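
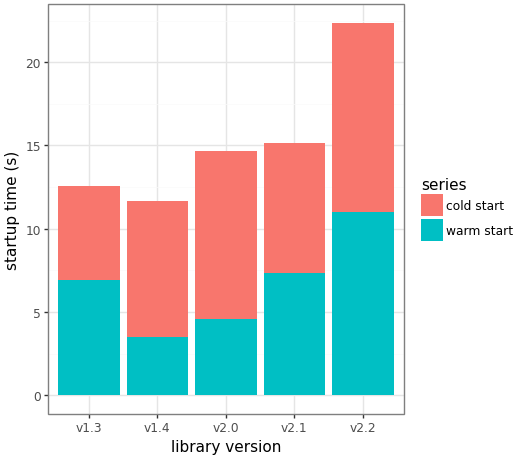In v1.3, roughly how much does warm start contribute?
warm start top ≈ 6, bottom ≈ 0; segment ≈ 6.

≈ 6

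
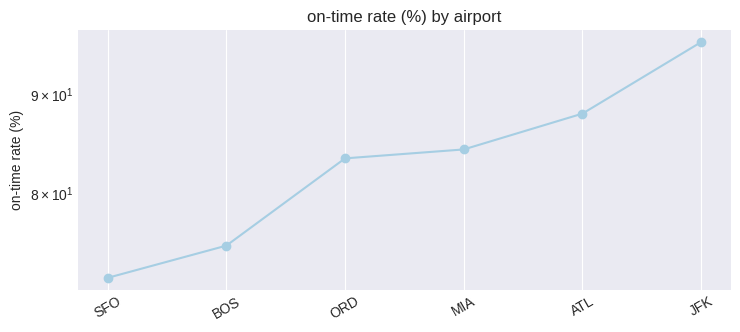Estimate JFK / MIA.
JFK ≈ 96, MIA ≈ 84; 96/84 ≈ 1.14.

≈ 1.14×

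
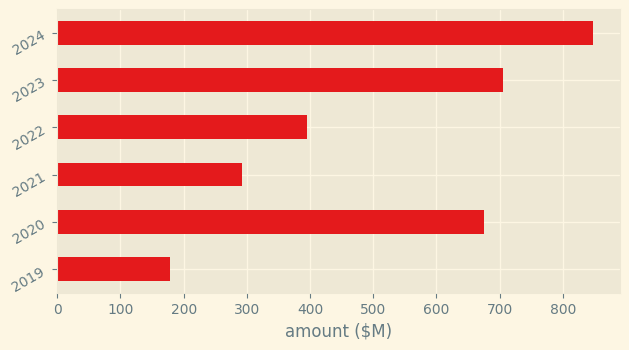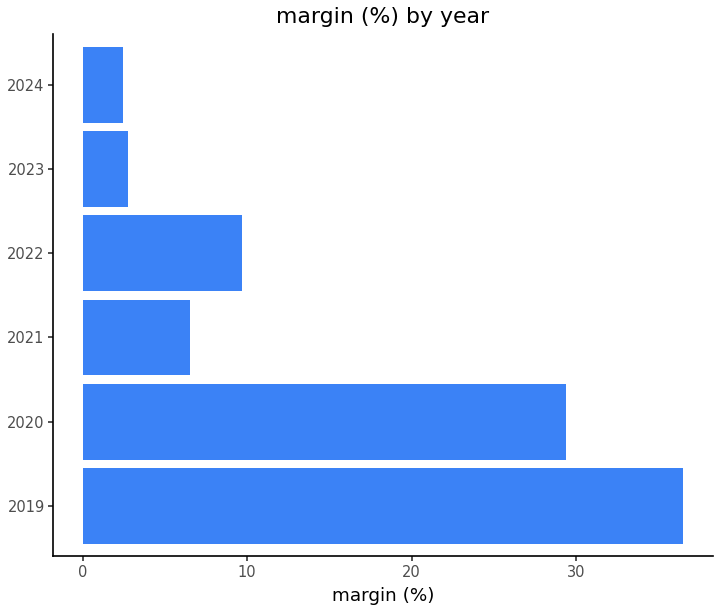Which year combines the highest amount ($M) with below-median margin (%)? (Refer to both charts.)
2024

Chart 2 median margin (%) ≈ 10; below-median years: 2021, 2023, 2024. Among those, 2024 has the highest amount ($M) (≈ 800).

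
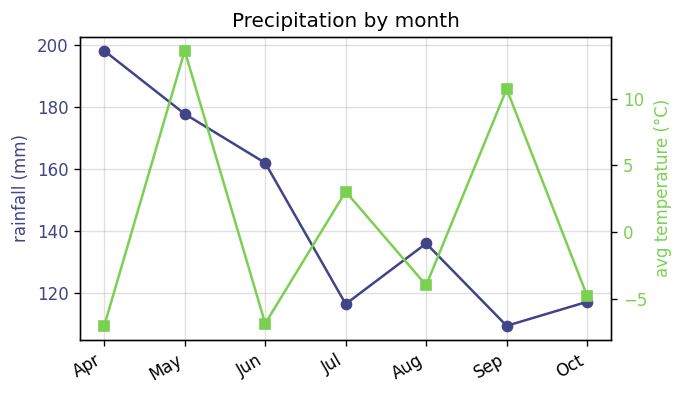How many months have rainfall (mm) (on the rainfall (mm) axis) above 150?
Above 150: Apr, May, Jun.

3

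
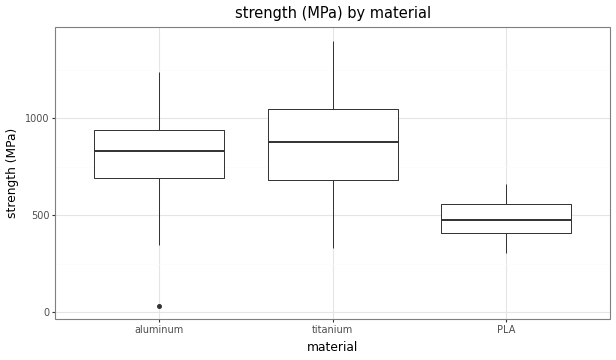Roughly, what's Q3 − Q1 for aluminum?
Q3 ≈ 950, Q1 ≈ 700; IQR ≈ 250.

≈ 250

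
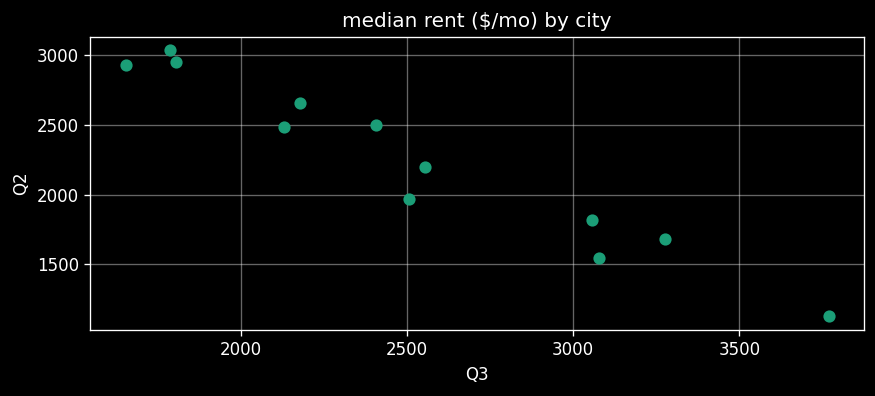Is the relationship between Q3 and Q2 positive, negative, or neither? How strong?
negative, strong

Points are negatively correlated; strong (|r| ≈ 1.0).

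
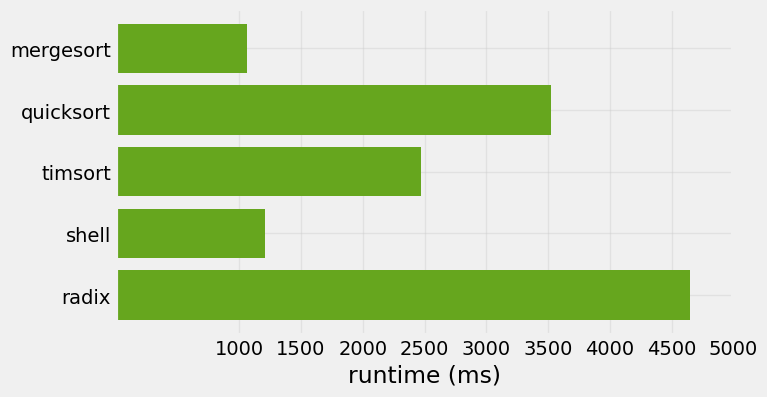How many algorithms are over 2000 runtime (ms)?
3

Above 2000: quicksort, timsort, radix.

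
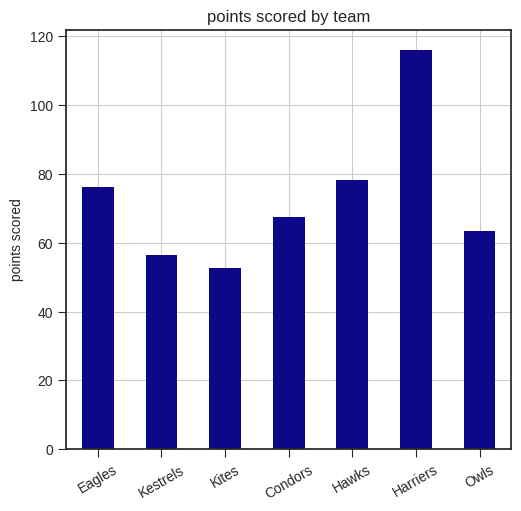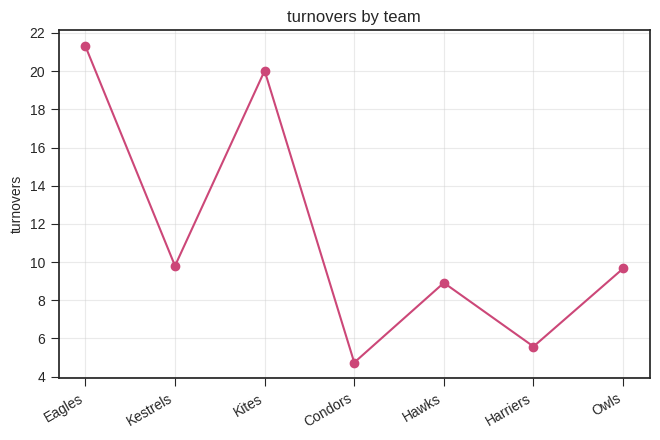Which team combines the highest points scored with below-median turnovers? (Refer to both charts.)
Chart 2 median turnovers ≈ 10; below-median teams: Condors, Hawks, Harriers. Among those, Harriers has the highest points scored (≈ 120).

Harriers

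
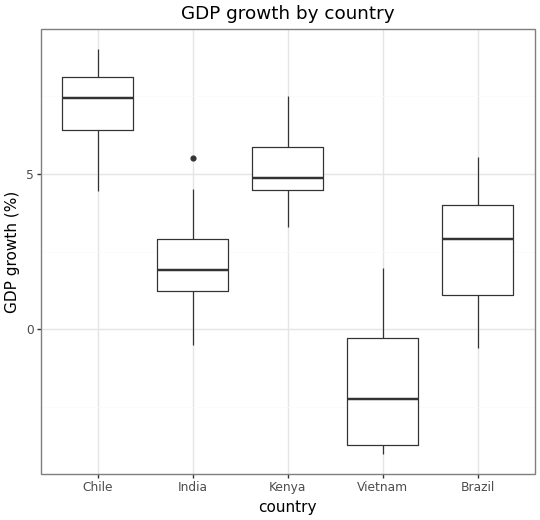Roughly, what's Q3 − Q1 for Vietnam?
Q3 ≈ 0, Q1 ≈ -4; IQR ≈ 4.

≈ 4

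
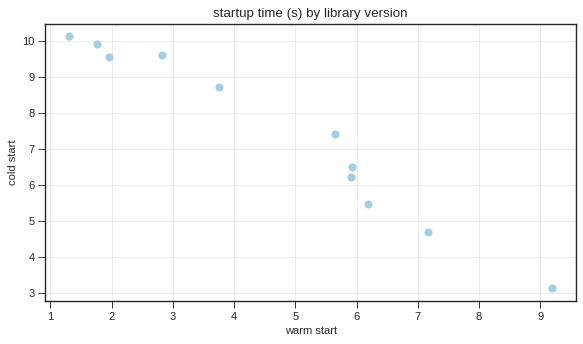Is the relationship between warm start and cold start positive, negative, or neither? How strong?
Points are negatively correlated; strong (|r| ≈ 1.0).

negative, strong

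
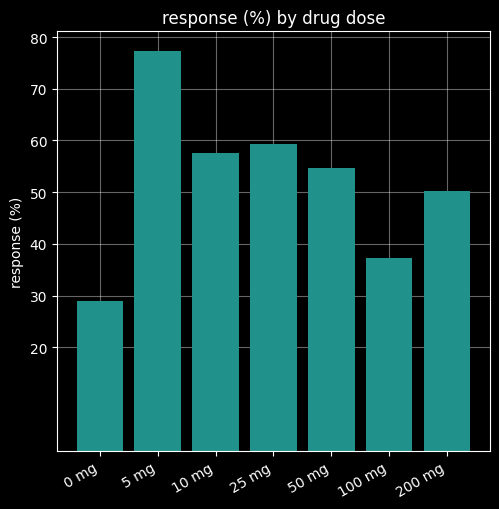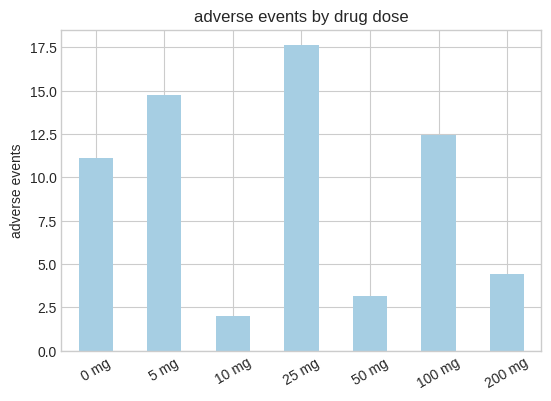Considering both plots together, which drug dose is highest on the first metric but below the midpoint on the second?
Chart 2 median adverse events ≈ 12; below-median drug doses: 10 mg, 50 mg, 200 mg. Among those, 10 mg has the highest response (%) (≈ 60).

10 mg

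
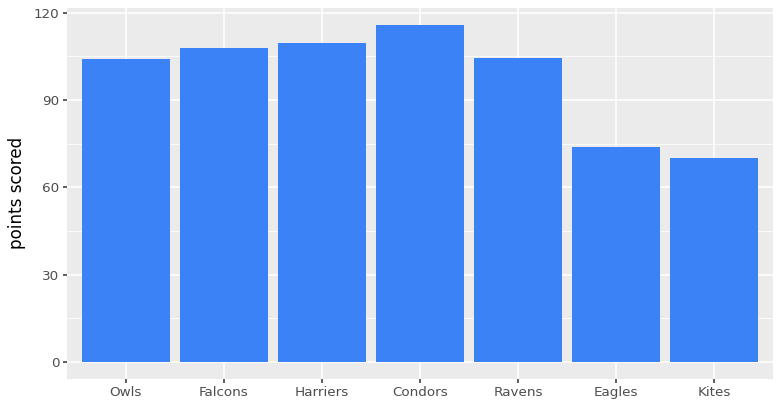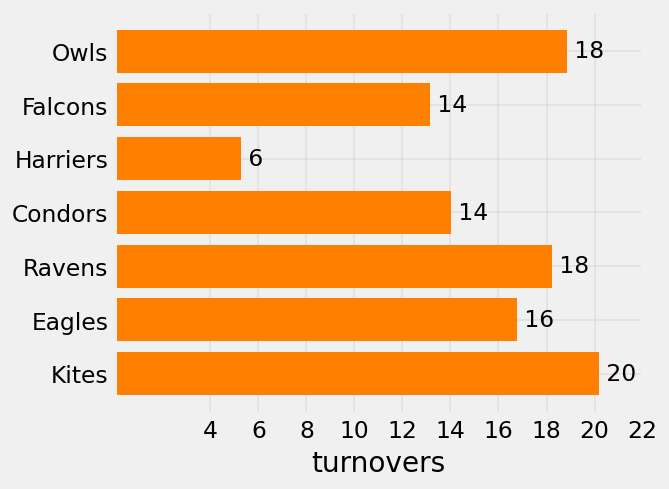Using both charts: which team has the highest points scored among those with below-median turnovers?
Condors

Chart 2 median turnovers ≈ 16; below-median teams: Falcons, Harriers, Condors. Among those, Condors has the highest points scored (≈ 120).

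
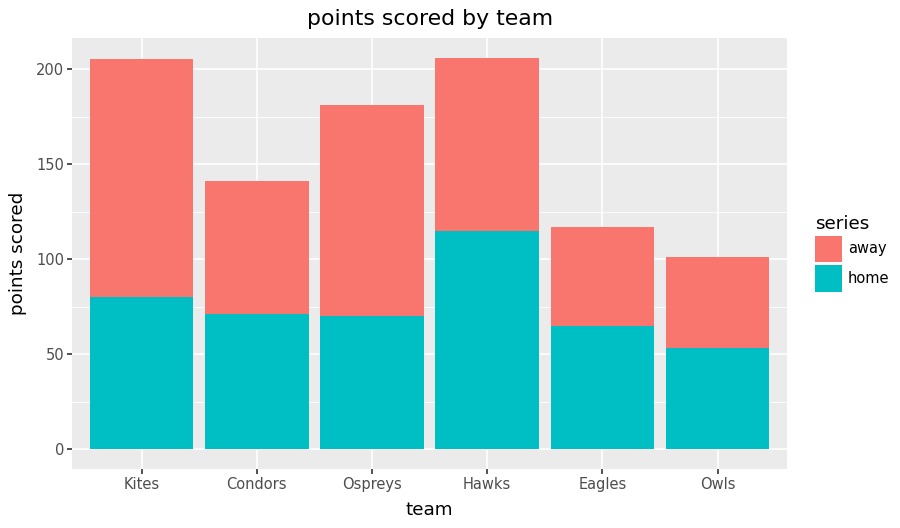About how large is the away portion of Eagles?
≈ 60

away top ≈ 120, bottom ≈ 60; segment ≈ 60.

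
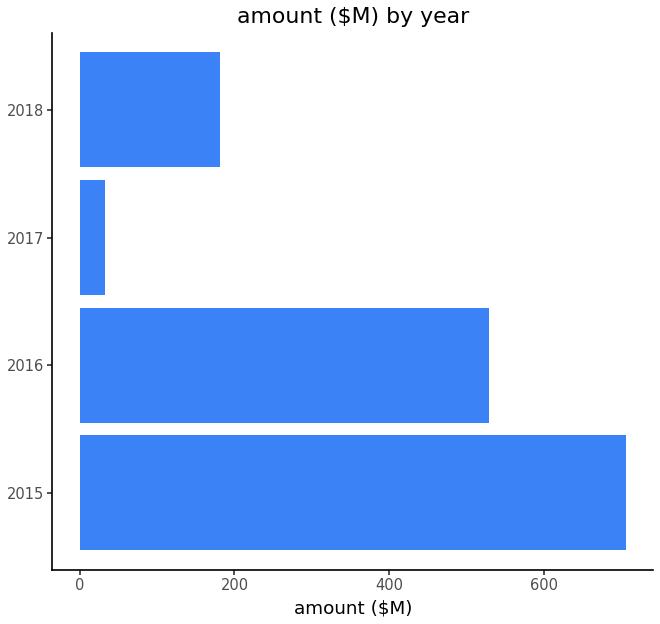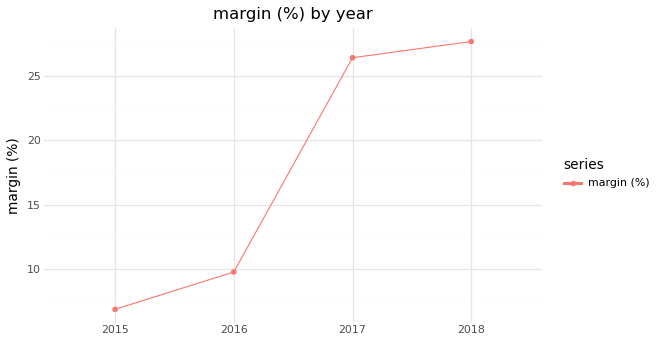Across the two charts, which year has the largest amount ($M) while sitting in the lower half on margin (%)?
2015

Chart 2 median margin (%) ≈ 20; below-median years: 2015, 2016. Among those, 2015 has the highest amount ($M) (≈ 700).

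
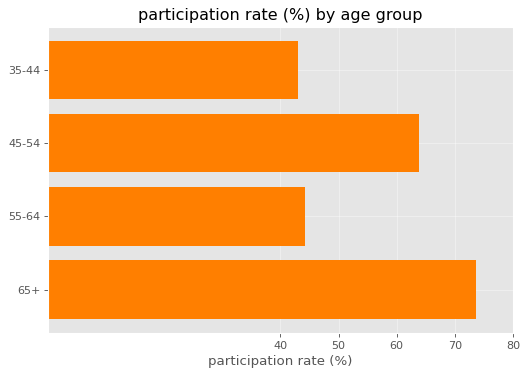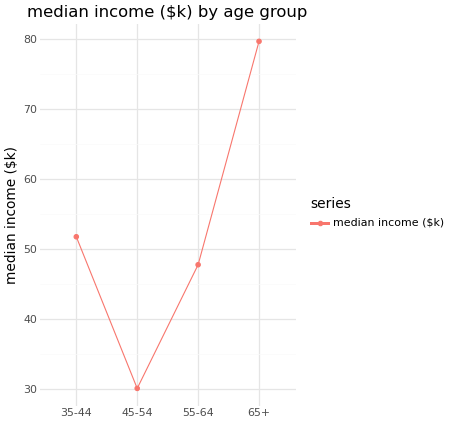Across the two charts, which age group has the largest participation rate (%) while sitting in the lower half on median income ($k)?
45-54

Chart 2 median median income ($k) ≈ 50; below-median age groups: 45-54, 55-64. Among those, 45-54 has the highest participation rate (%) (≈ 60).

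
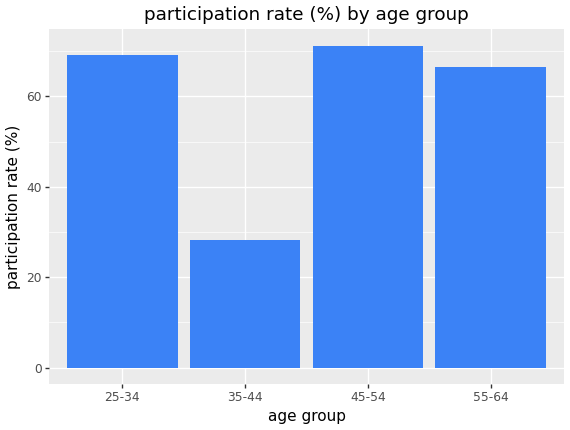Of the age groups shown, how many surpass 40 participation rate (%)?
Above 40: 25-34, 45-54, 55-64.

3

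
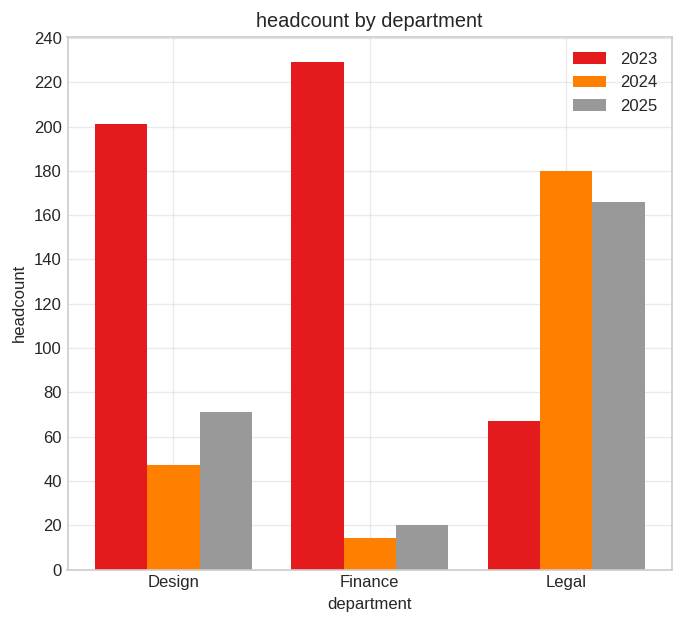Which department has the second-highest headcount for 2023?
Top 3 for 2023: Finance ≈ 220, Design ≈ 200, Legal ≈ 60.

Design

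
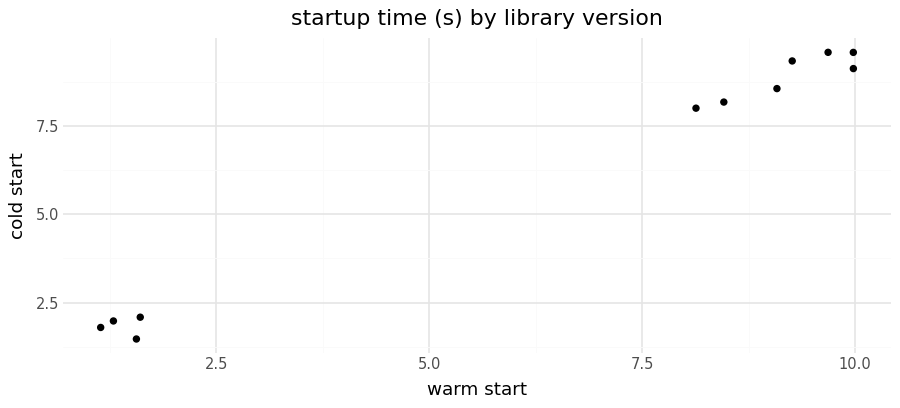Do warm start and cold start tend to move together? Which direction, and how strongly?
Points are positively correlated; strong (|r| ≈ 1.0).

positive, strong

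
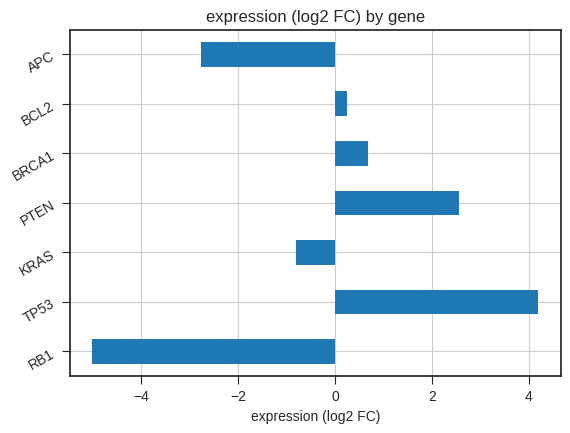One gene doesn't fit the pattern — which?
RB1

RB1 ≈ -5; the rest sit between ≈ -3 and ≈ 4.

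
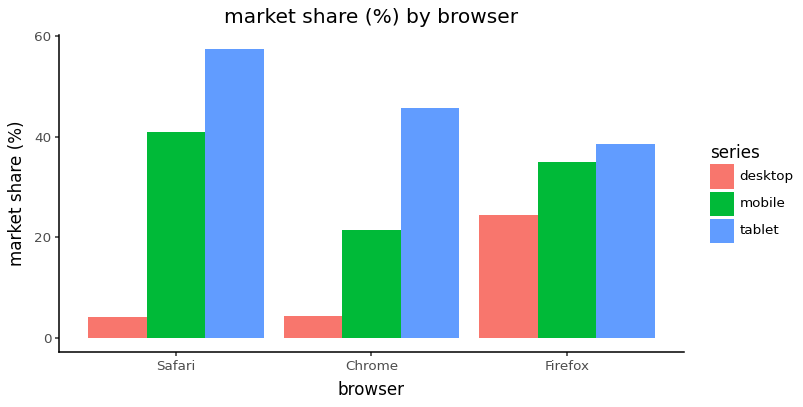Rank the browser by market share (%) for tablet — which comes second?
Chrome

Top 3 for tablet: Safari ≈ 55, Chrome ≈ 45, Firefox ≈ 40.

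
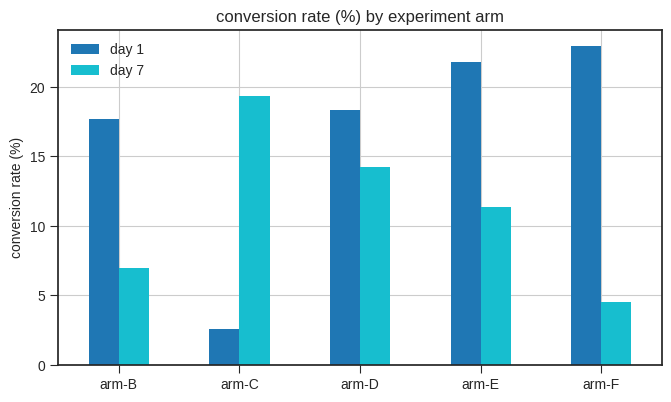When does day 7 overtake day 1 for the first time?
arm-B: day 7 ≈ 6 vs day 1 ≈ 18 (not yet); arm-C: day 7 ≈ 20 vs day 1 ≈ 2 (first crossover).

arm-C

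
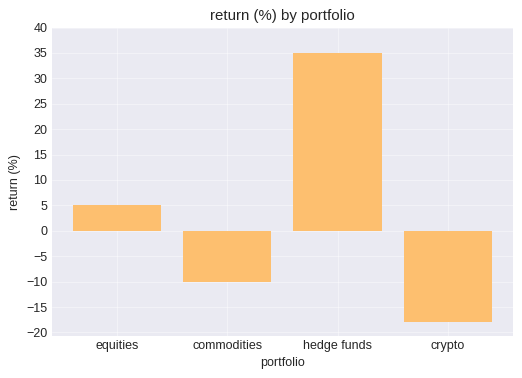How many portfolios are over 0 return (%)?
2

Above 0: equities, hedge funds.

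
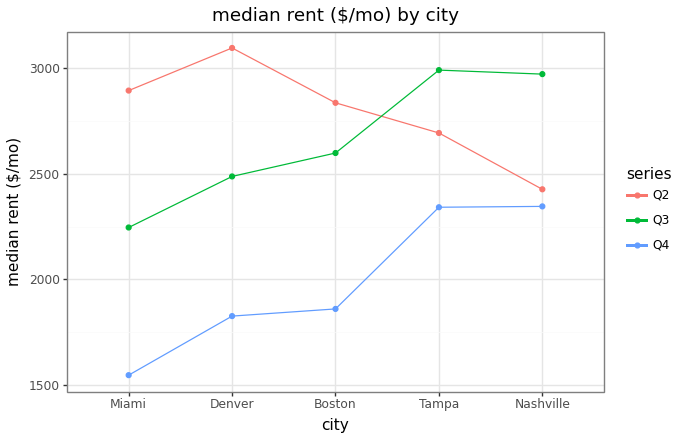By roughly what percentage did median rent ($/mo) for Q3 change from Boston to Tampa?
Boston ≈ 2600, Tampa ≈ 3000; (3000 − 2600) / 2600 ≈ +15.4%.

≈ +15.4%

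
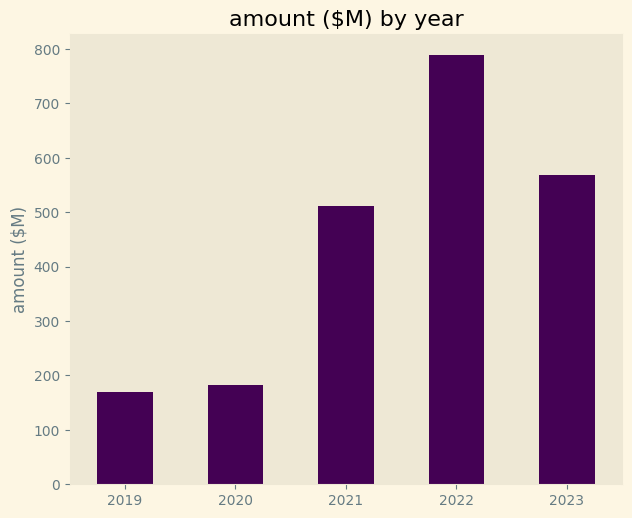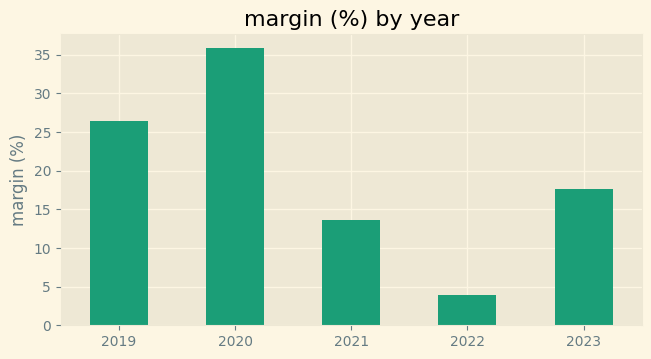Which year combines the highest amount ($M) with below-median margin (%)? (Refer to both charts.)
2022

Chart 2 median margin (%) ≈ 20; below-median years: 2021, 2022. Among those, 2022 has the highest amount ($M) (≈ 800).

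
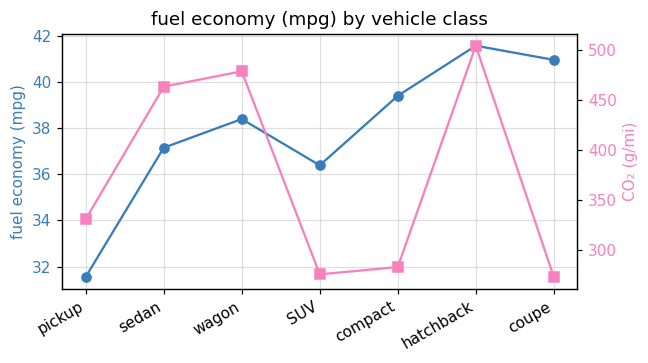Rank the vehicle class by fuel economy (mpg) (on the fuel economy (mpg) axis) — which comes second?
Top 3 (on the fuel economy (mpg) axis): hatchback ≈ 42, coupe ≈ 41, compact ≈ 39.

coupe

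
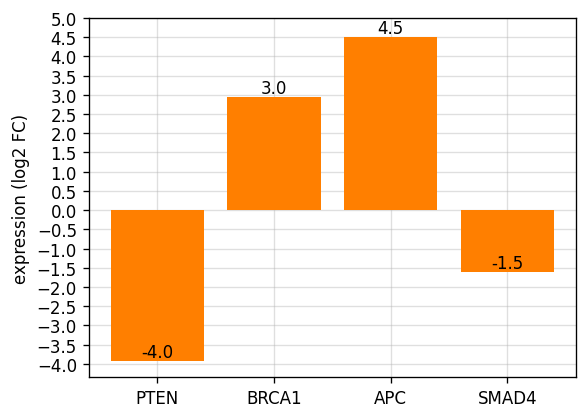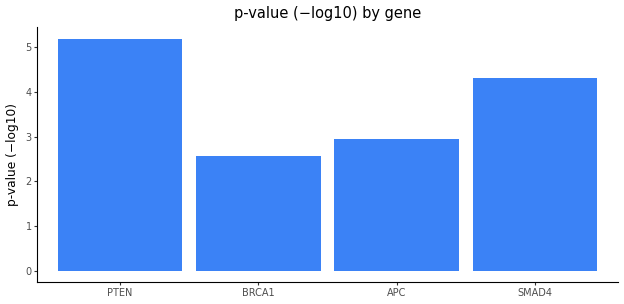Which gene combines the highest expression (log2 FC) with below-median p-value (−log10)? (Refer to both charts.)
APC

Chart 2 median p-value (−log10) ≈ 3.5; below-median genes: BRCA1, APC. Among those, APC has the highest expression (log2 FC) (≈ 4.5).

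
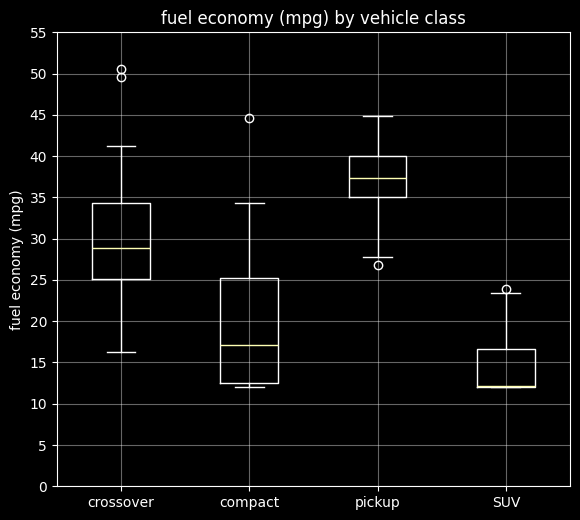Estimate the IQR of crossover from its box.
Q3 ≈ 35, Q1 ≈ 25; IQR ≈ 10.

≈ 10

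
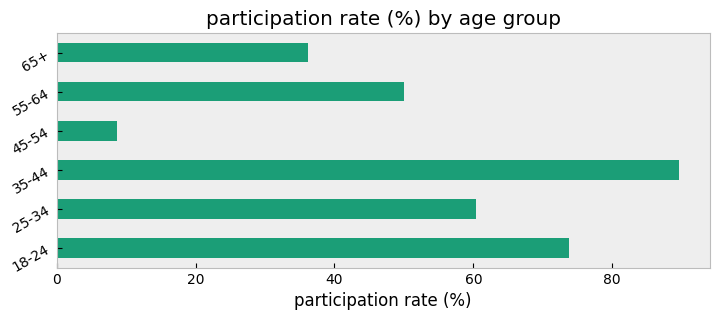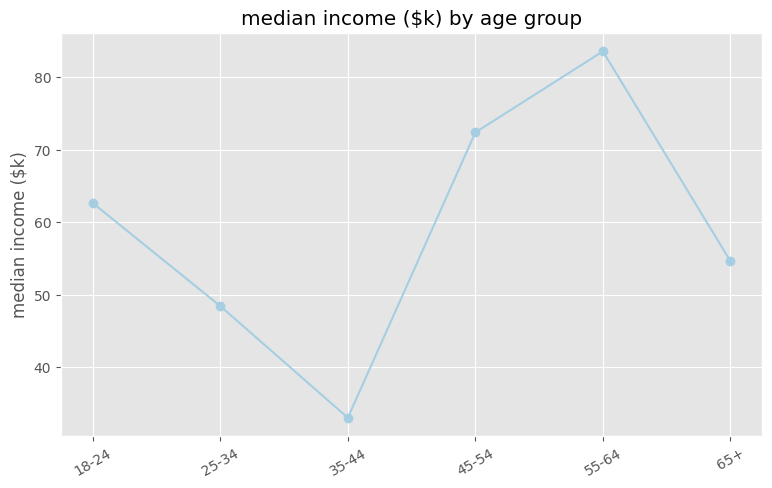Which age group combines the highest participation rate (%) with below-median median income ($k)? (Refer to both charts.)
35-44

Chart 2 median median income ($k) ≈ 60; below-median age groups: 25-34, 35-44, 65+. Among those, 35-44 has the highest participation rate (%) (≈ 90).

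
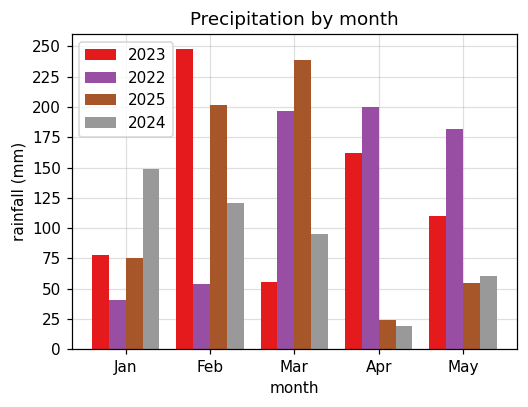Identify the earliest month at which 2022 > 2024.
Feb: 2022 ≈ 50 vs 2024 ≈ 125 (not yet); Mar: 2022 ≈ 200 vs 2024 ≈ 100 (first crossover).

Mar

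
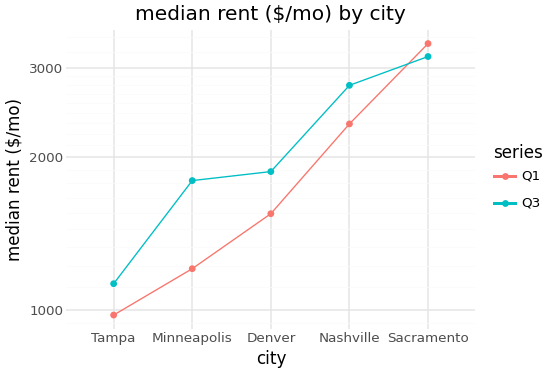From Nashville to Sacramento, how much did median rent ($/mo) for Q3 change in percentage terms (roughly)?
≈ +14.3%

Nashville ≈ 2800, Sacramento ≈ 3200; (3200 − 2800) / 2800 ≈ +14.3%.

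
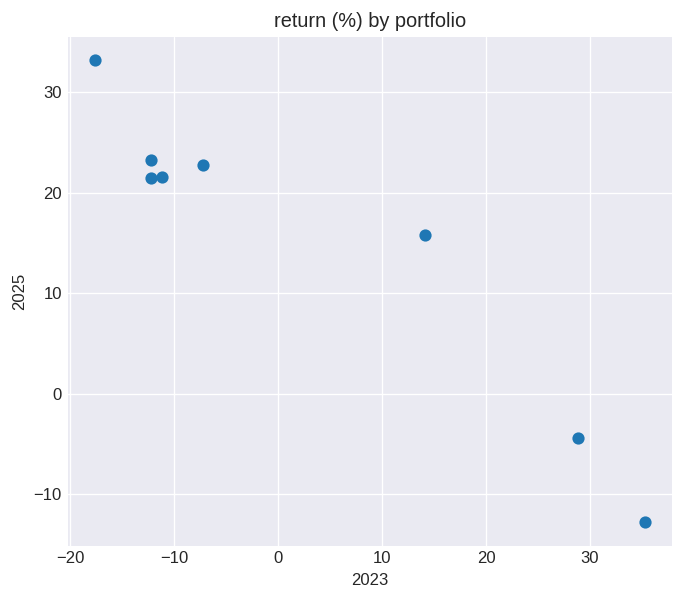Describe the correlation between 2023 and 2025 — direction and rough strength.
Points are negatively correlated; strong (|r| ≈ 1.0).

negative, strong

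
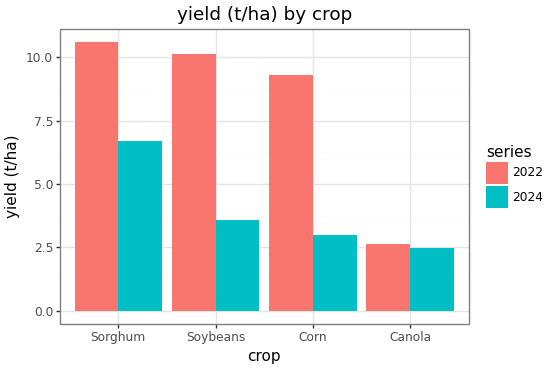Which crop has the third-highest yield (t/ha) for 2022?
Top 4 for 2022: Sorghum ≈ 11, Soybeans ≈ 10, Corn ≈ 9, Canola ≈ 3.

Corn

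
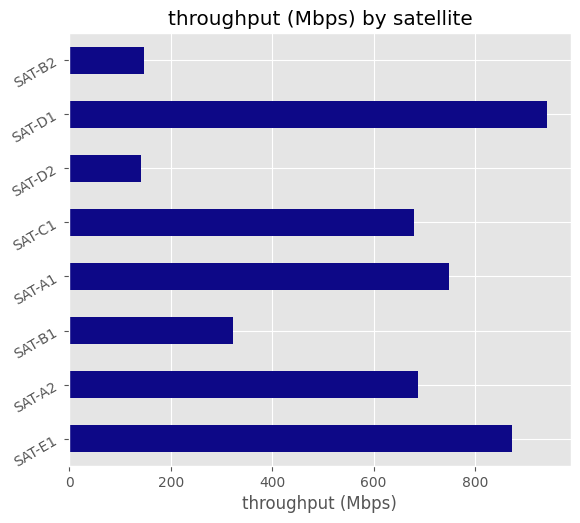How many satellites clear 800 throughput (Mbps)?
Above 800: SAT-E1, SAT-D1.

2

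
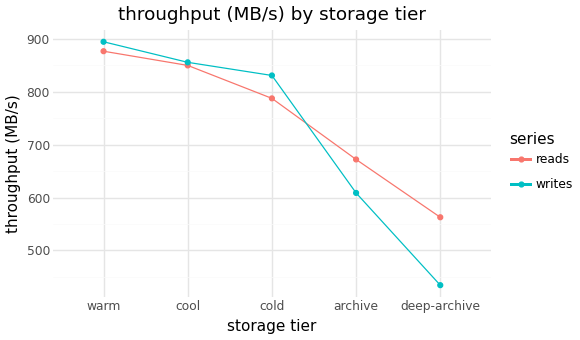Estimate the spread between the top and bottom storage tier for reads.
Max warm ≈ 900, min deep-archive ≈ 550; range ≈ 350.

≈ 350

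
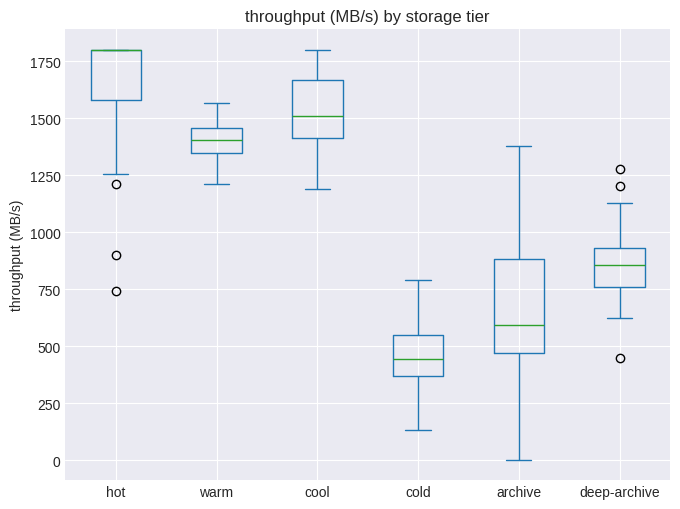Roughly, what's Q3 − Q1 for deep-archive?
≈ 200

Q3 ≈ 1000, Q1 ≈ 800; IQR ≈ 200.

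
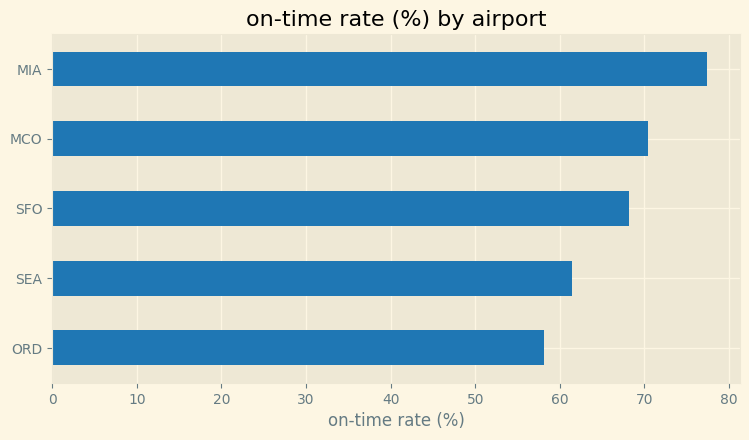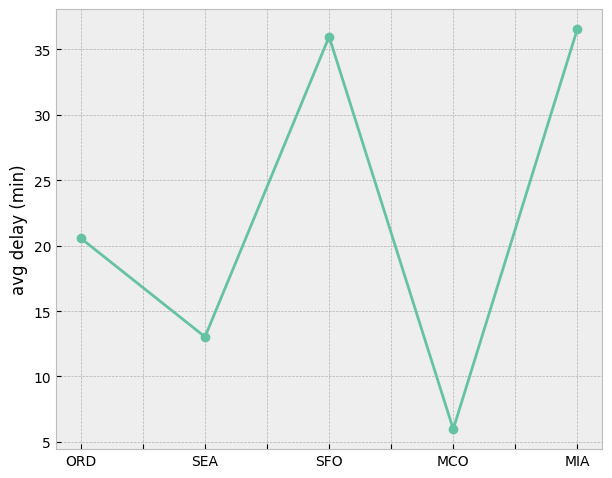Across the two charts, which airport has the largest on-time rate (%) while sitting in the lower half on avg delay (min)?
MCO

Chart 2 median avg delay (min) ≈ 20; below-median airports: SEA, MCO. Among those, MCO has the highest on-time rate (%) (≈ 70).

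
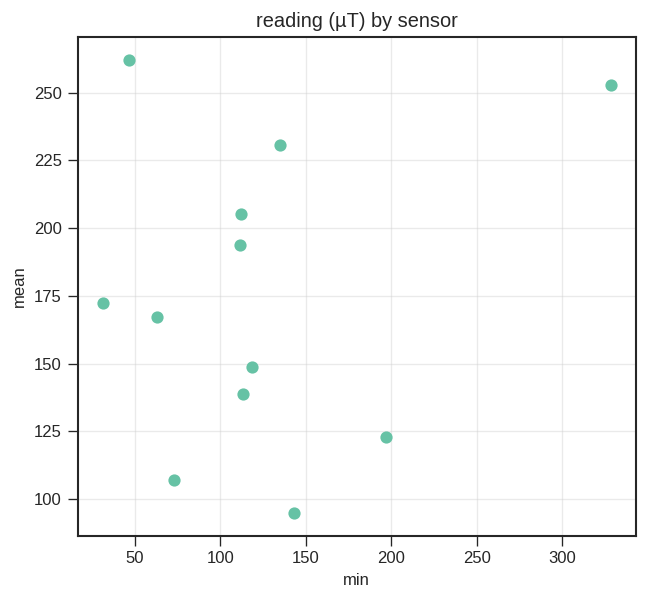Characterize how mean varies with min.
Points are roughly uncorrelated; weak (|r| ≈ 0.2).

no clear correlation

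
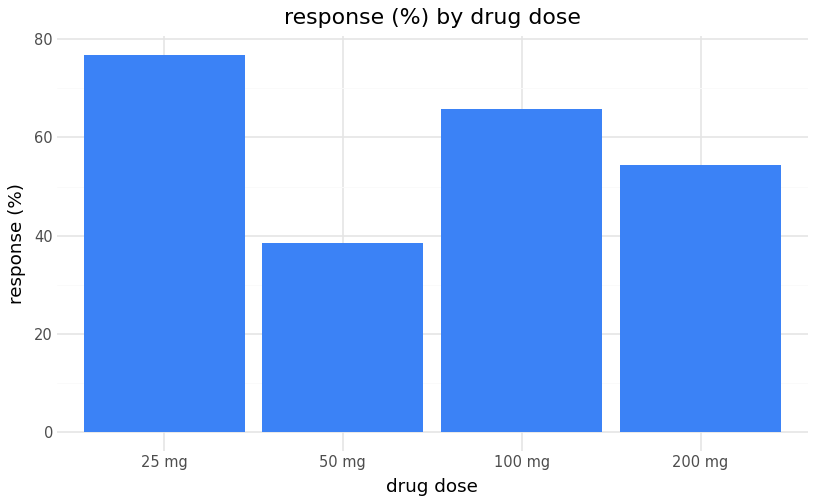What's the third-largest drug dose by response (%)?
Top 4: 25 mg ≈ 80, 100 mg ≈ 70, 200 mg ≈ 50, 50 mg ≈ 40.

200 mg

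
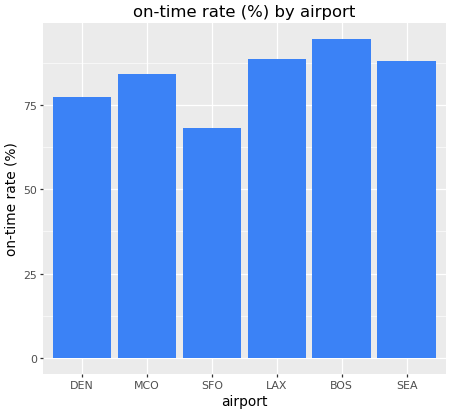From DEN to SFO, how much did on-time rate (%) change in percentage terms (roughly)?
DEN ≈ 80, SFO ≈ 70; (70 − 80) / 80 ≈ -12.5%.

≈ -12.5%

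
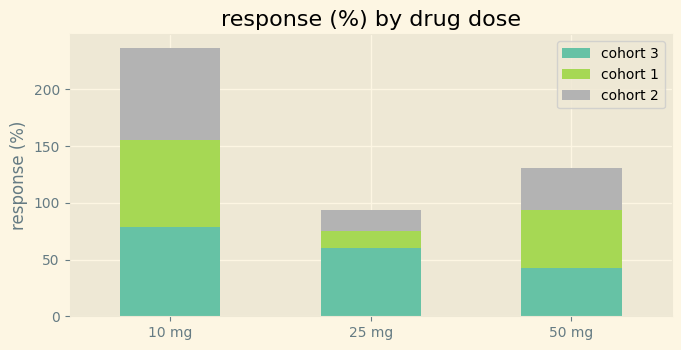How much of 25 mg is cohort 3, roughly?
≈ 60

cohort 3 top ≈ 60, bottom ≈ 0; segment ≈ 60.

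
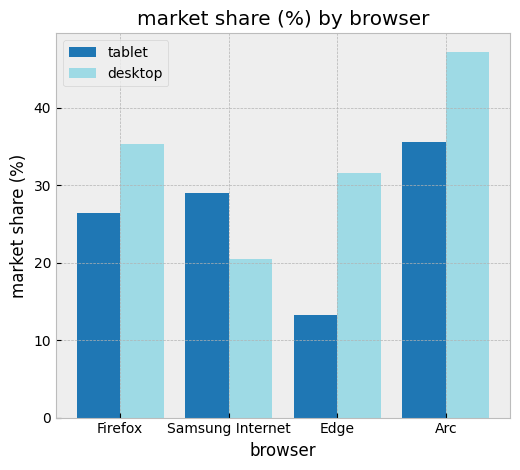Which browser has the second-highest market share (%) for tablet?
Samsung Internet

Top 3 for tablet: Arc ≈ 35, Samsung Internet ≈ 30, Firefox ≈ 25.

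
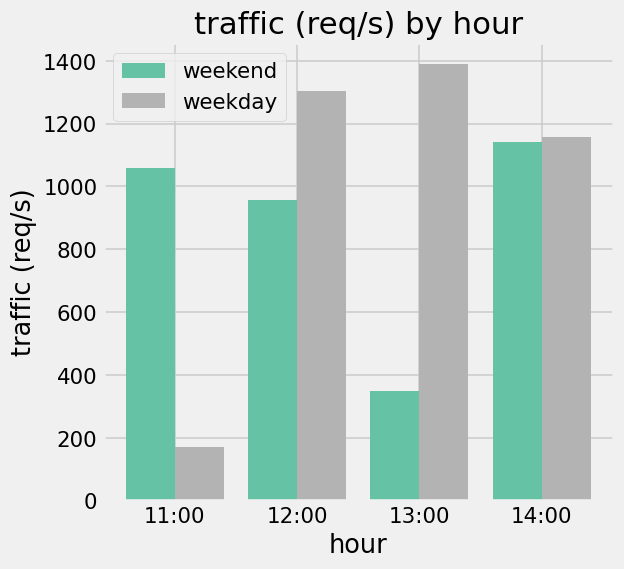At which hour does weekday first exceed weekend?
11:00: weekday ≈ 200 vs weekend ≈ 1000 (not yet); 12:00: weekday ≈ 1400 vs weekend ≈ 1000 (first crossover).

12:00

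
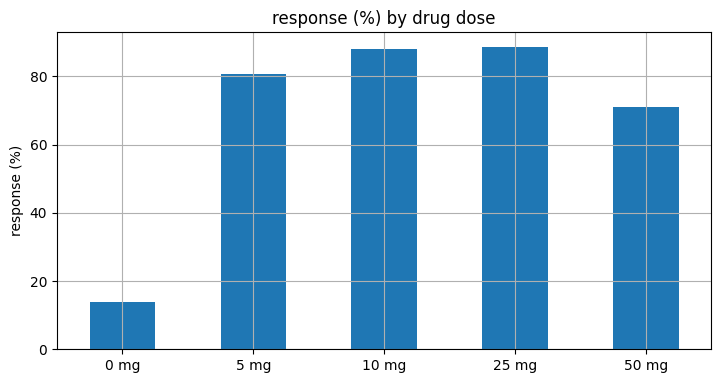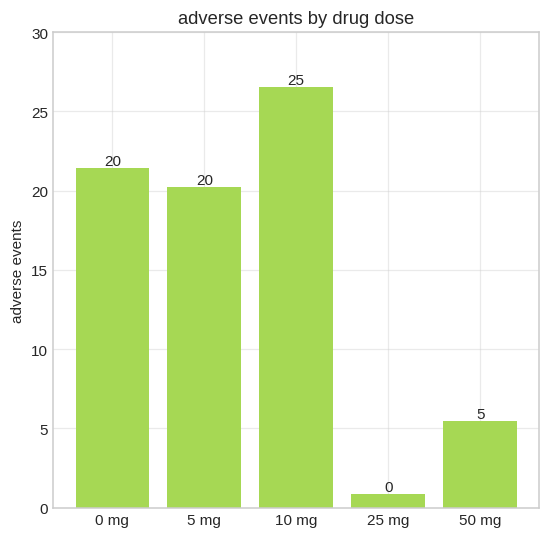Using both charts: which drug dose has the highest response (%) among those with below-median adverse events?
Chart 2 median adverse events ≈ 20; below-median drug doses: 25 mg, 50 mg. Among those, 25 mg has the highest response (%) (≈ 90).

25 mg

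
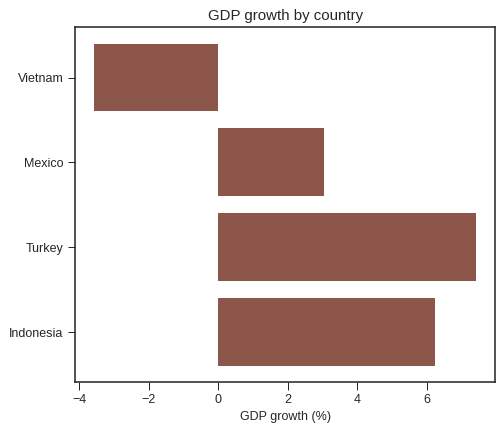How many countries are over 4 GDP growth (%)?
2

Above 4: Turkey, Indonesia.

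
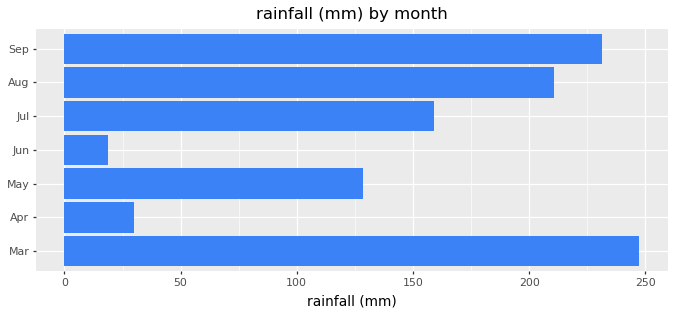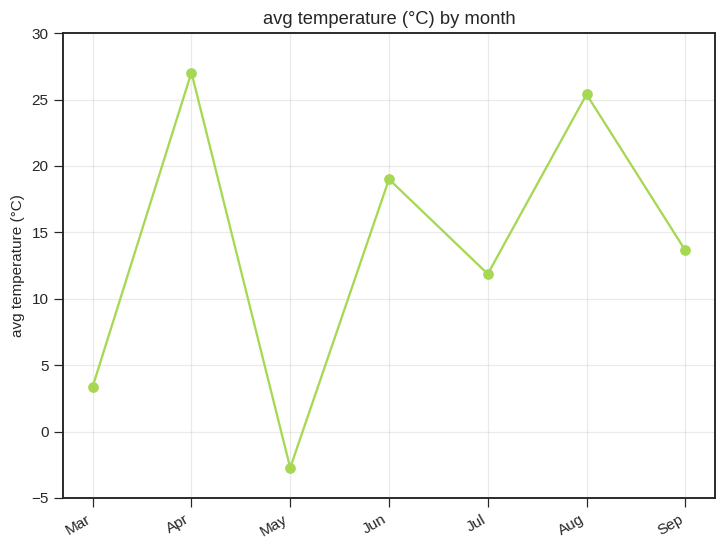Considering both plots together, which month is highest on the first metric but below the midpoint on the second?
Mar

Chart 2 median avg temperature (°C) ≈ 15; below-median months: Mar, May, Jul. Among those, Mar has the highest rainfall (mm) (≈ 250).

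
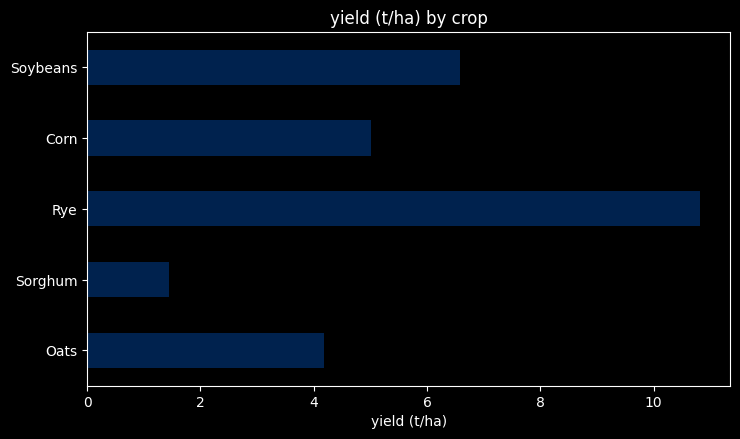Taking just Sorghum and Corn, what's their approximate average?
(1 + 5) / 2 ≈ 3.

≈ 3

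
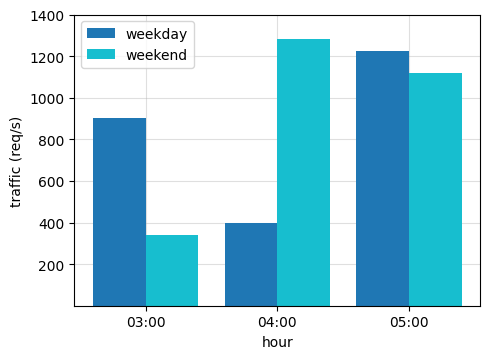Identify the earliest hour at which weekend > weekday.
03:00: weekend ≈ 400 vs weekday ≈ 1000 (not yet); 04:00: weekend ≈ 1200 vs weekday ≈ 400 (first crossover).

04:00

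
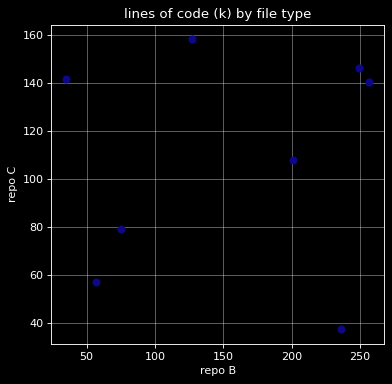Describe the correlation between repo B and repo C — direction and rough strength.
Points are roughly uncorrelated; weak (|r| ≈ 0.1).

no clear correlation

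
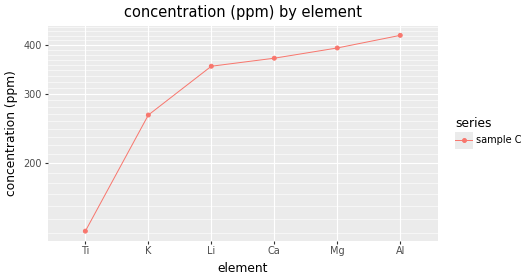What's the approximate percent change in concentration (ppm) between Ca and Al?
≈ +13.3%

Ca ≈ 375, Al ≈ 425; (425 − 375) / 375 ≈ +13.3%.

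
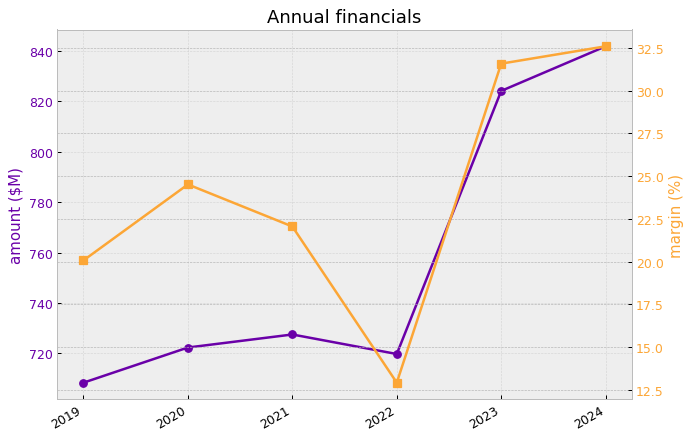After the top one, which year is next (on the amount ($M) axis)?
Top 3 (on the amount ($M) axis): 2024 ≈ 840, 2023 ≈ 820, 2021 ≈ 720.

2023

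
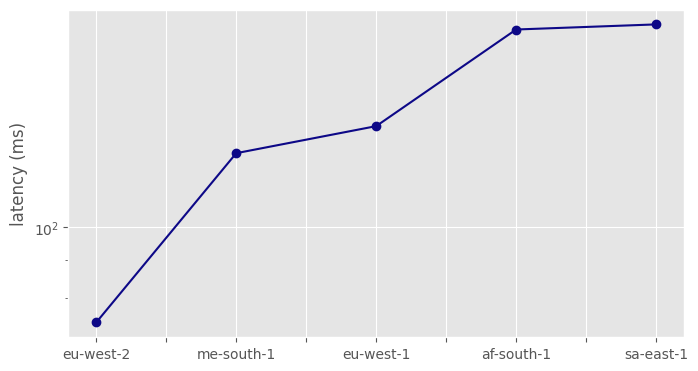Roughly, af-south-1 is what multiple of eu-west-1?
af-south-1 ≈ 190, eu-west-1 ≈ 140; 190/140 ≈ 1.36.

≈ 1.36×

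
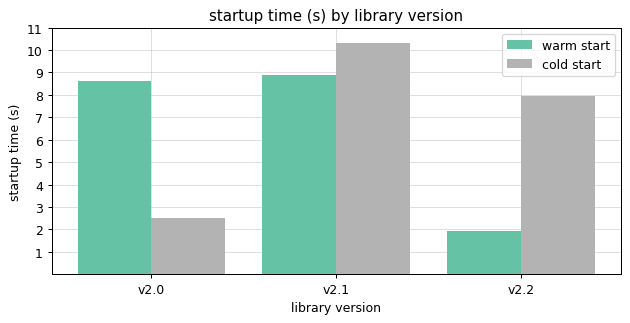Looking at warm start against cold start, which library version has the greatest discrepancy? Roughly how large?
v2.0, ≈ 7 s

v2.0: warm start ≈ 9, cold start ≈ 2 → gap ≈ 7. Next-largest (v2.2) is only ≈ 6.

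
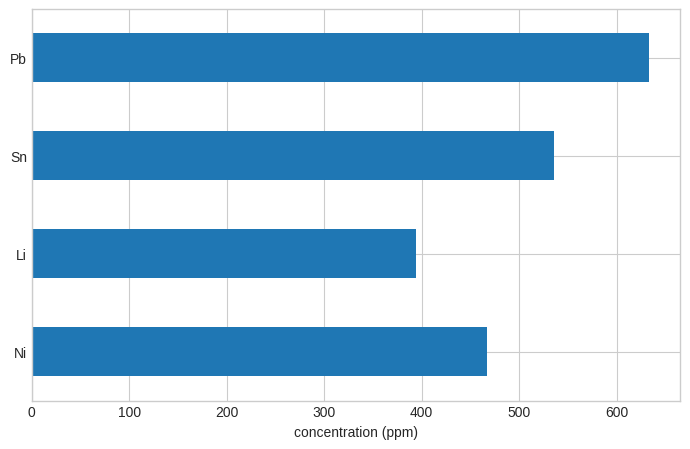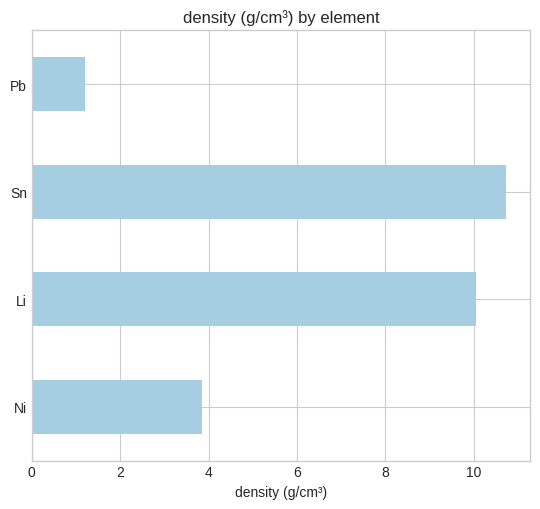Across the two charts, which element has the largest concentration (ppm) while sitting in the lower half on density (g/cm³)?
Chart 2 median density (g/cm³) ≈ 7; below-median elements: Ni, Pb. Among those, Pb has the highest concentration (ppm) (≈ 600).

Pb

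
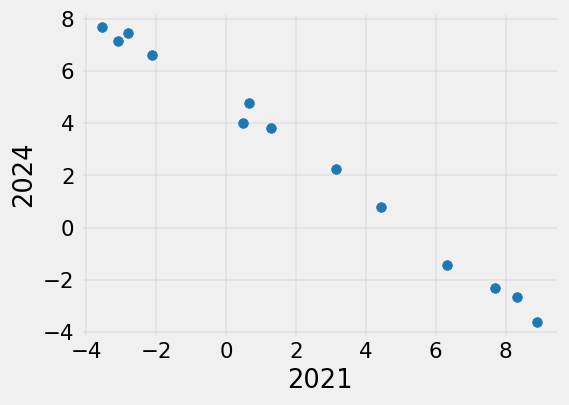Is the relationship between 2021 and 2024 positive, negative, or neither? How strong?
negative, strong

Points are negatively correlated; strong (|r| ≈ 1.0).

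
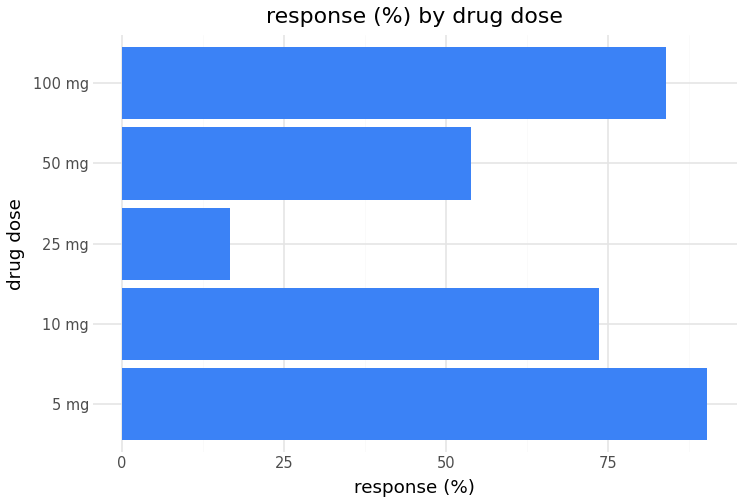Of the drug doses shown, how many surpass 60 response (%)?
Above 60: 5 mg, 10 mg, 100 mg.

3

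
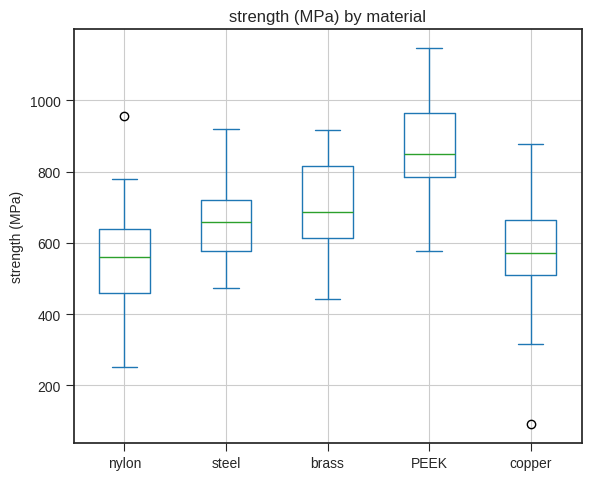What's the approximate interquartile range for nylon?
Q3 ≈ 650, Q1 ≈ 450; IQR ≈ 200.

≈ 200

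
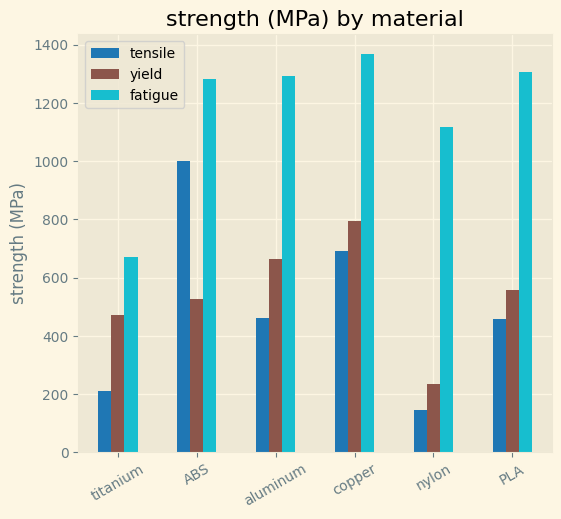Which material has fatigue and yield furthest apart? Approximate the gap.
nylon, ≈ 1000 MPa

nylon: fatigue ≈ 1200, yield ≈ 200 → gap ≈ 1000. Next-largest (ABS) is only ≈ 600.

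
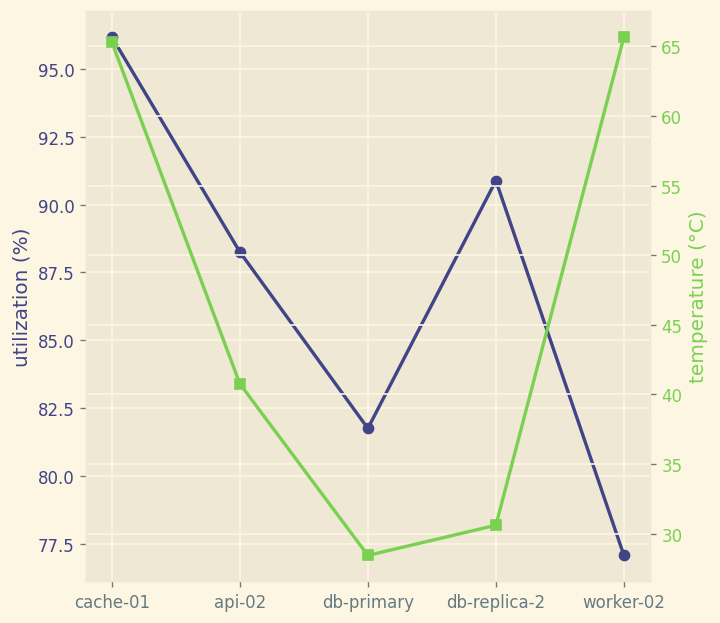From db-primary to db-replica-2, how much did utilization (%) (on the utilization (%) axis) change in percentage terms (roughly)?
db-primary ≈ 82, db-replica-2 ≈ 90; (90 − 82) / 82 ≈ +9.8%.

≈ +9.8%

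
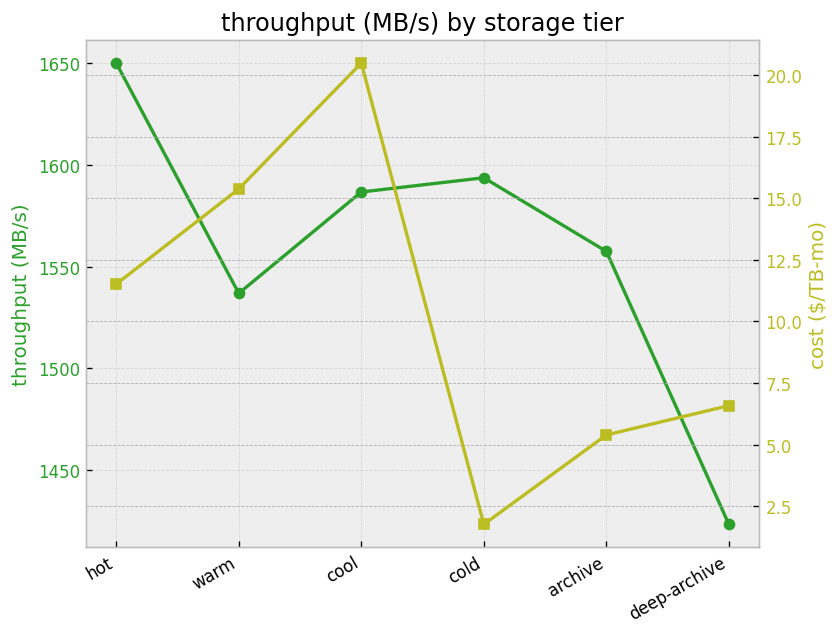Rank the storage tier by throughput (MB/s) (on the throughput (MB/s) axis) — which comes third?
cool

Top 4 (on the throughput (MB/s) axis): hot ≈ 1640, cold ≈ 1600, cool ≈ 1580, archive ≈ 1560.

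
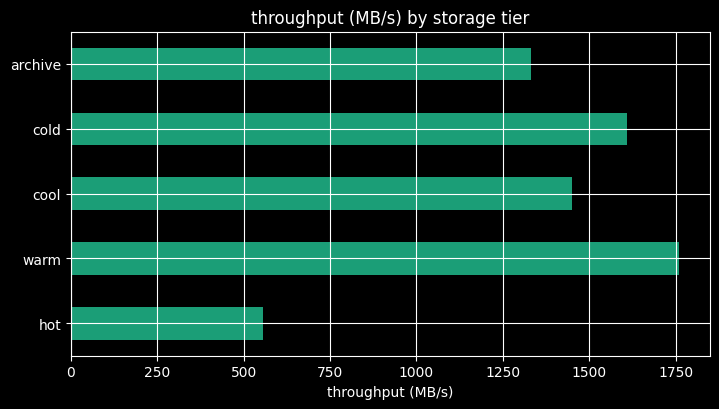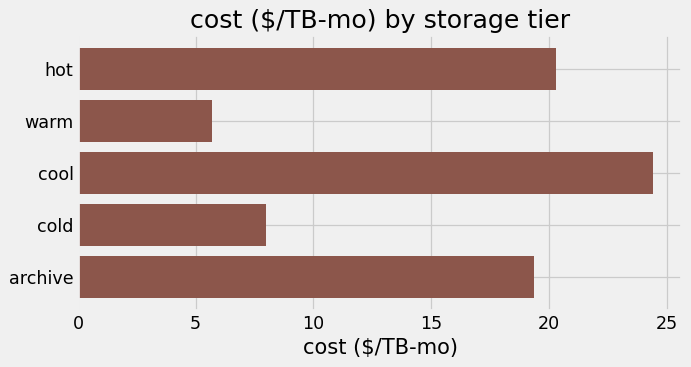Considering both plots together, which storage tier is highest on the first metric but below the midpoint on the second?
Chart 2 median cost ($/TB-mo) ≈ 20; below-median storage tiers: warm, cold. Among those, warm has the highest throughput (MB/s) (≈ 1800).

warm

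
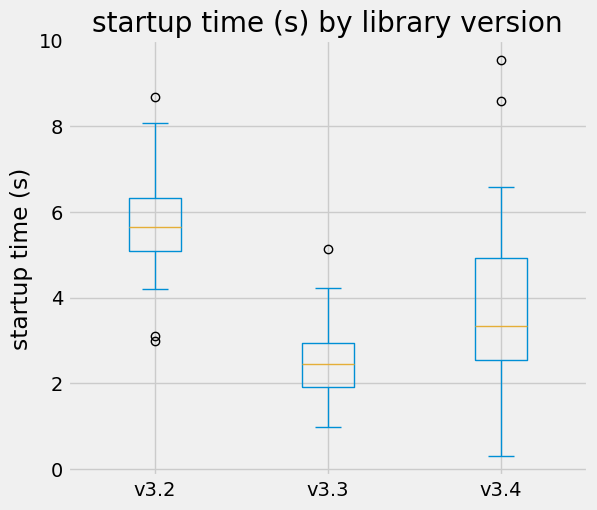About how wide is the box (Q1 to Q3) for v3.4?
Q3 ≈ 5.0, Q1 ≈ 2.5; IQR ≈ 2.5.

≈ 2.5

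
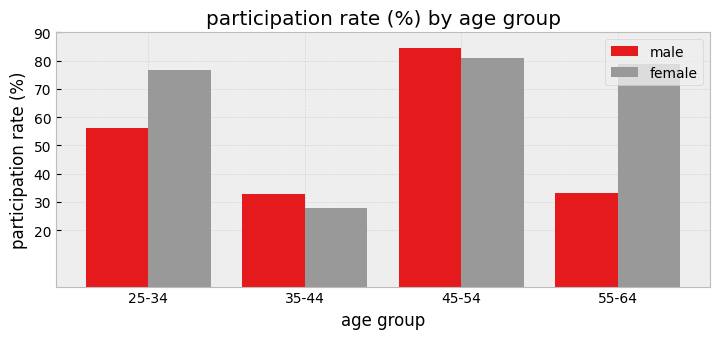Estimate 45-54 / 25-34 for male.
45-54 ≈ 80, 25-34 ≈ 60; 80/60 ≈ 1.33.

≈ 1.33×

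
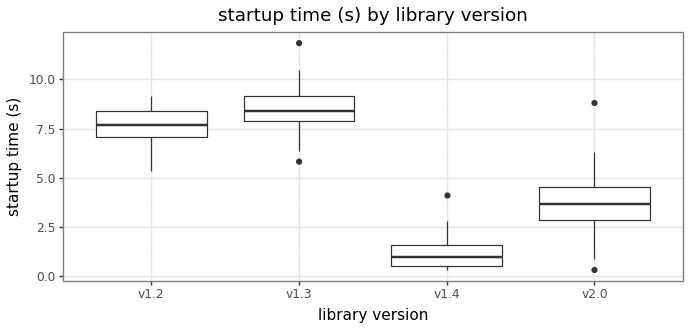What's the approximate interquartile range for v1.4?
Q3 ≈ 2, Q1 ≈ 1; IQR ≈ 1.

≈ 1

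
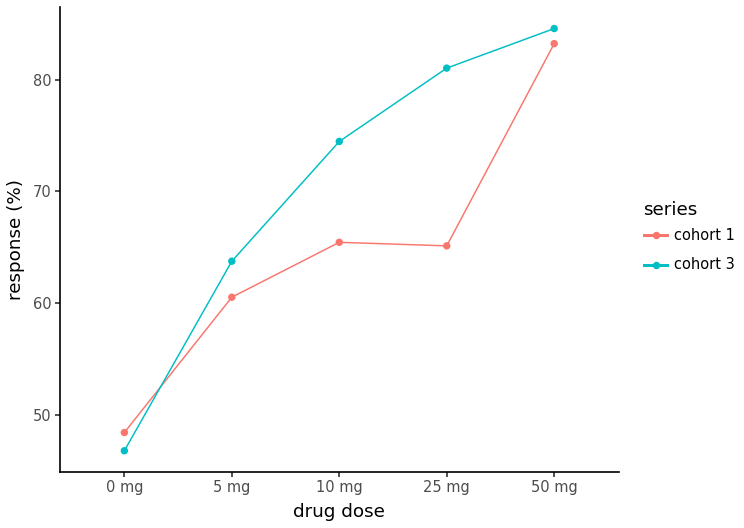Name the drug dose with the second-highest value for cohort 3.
Top 3 for cohort 3: 50 mg ≈ 85, 25 mg ≈ 80, 10 mg ≈ 75.

25 mg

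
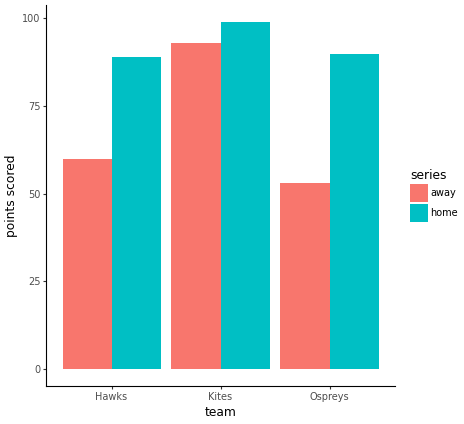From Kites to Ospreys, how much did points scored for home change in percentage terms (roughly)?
≈ -10%

Kites ≈ 100, Ospreys ≈ 90; (90 − 100) / 100 ≈ -10%.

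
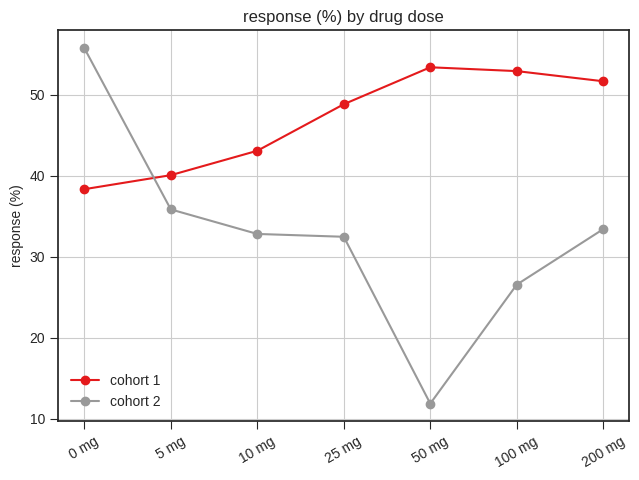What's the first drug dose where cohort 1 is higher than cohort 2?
0 mg: cohort 1 ≈ 40 vs cohort 2 ≈ 55 (not yet); 5 mg: cohort 1 ≈ 40 vs cohort 2 ≈ 35 (first crossover).

5 mg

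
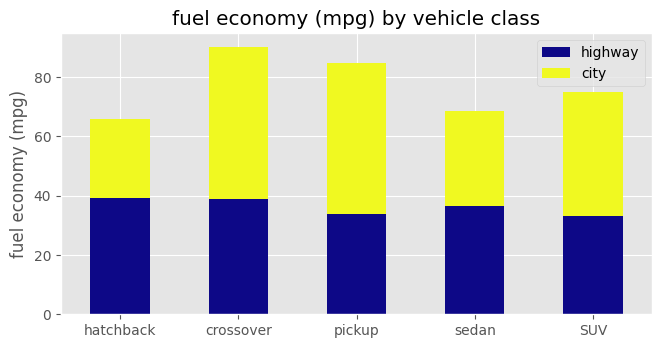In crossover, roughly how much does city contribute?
≈ 50

city top ≈ 90, bottom ≈ 40; segment ≈ 50.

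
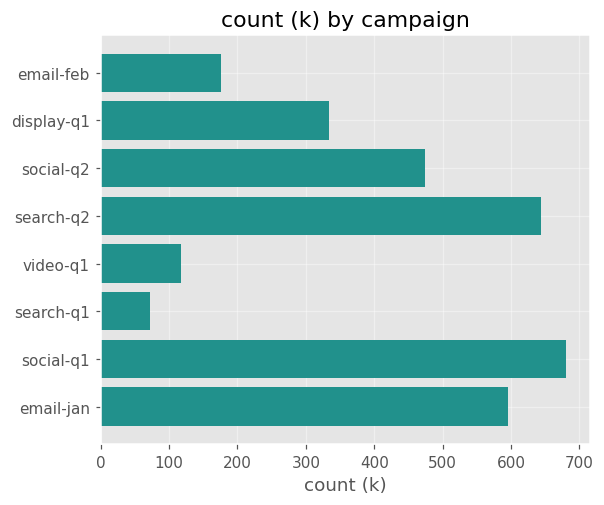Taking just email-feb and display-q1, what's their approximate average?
(200 + 300) / 2 ≈ 250.

≈ 250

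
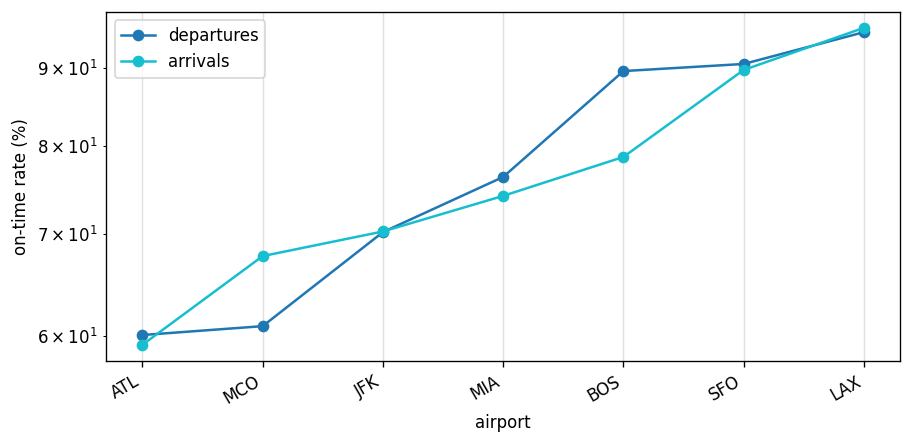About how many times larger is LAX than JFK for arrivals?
≈ 1.36×

LAX ≈ 95, JFK ≈ 70; 95/70 ≈ 1.36.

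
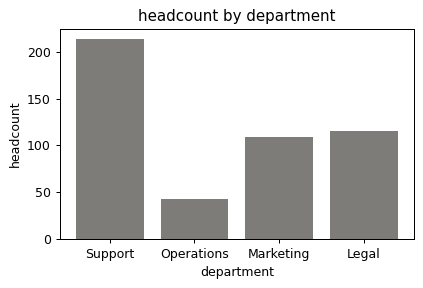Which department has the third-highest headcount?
Marketing

Top 4: Support ≈ 220, Legal ≈ 120, Marketing ≈ 100, Operations ≈ 40.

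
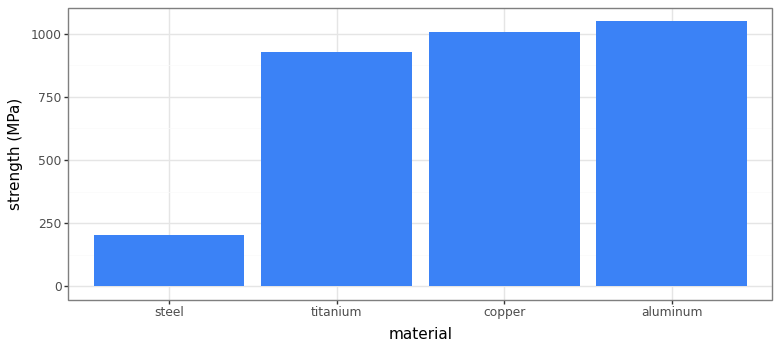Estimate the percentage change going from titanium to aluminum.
≈ +11.1%

titanium ≈ 900, aluminum ≈ 1000; (1000 − 900) / 900 ≈ +11.1%.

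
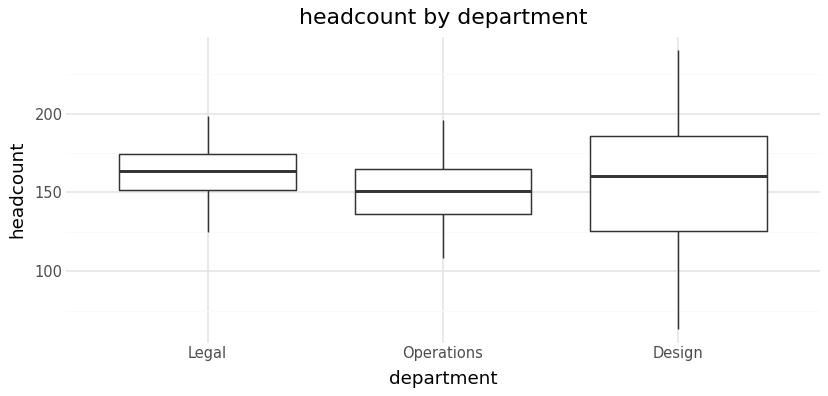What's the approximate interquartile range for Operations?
≈ 28

Q3 ≈ 164, Q1 ≈ 136; IQR ≈ 28.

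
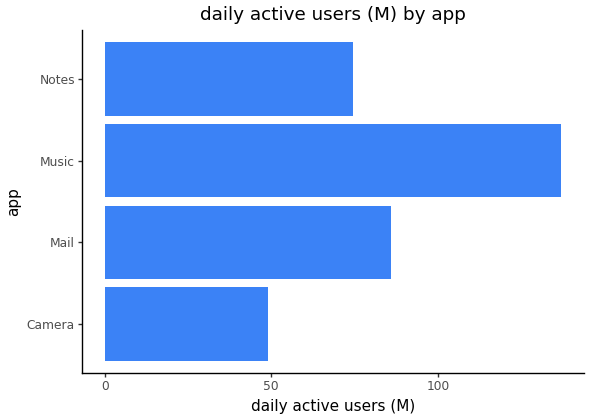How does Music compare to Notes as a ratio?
Music ≈ 140, Notes ≈ 80; 140/80 ≈ 1.75.

≈ 1.75×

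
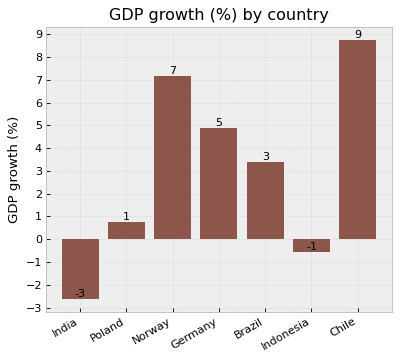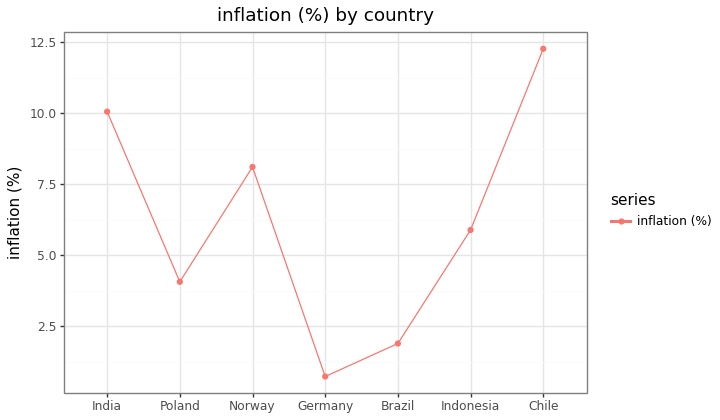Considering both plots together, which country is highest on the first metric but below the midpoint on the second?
Germany

Chart 2 median inflation (%) ≈ 6; below-median countries: Poland, Germany, Brazil. Among those, Germany has the highest GDP growth (%) (≈ 5).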